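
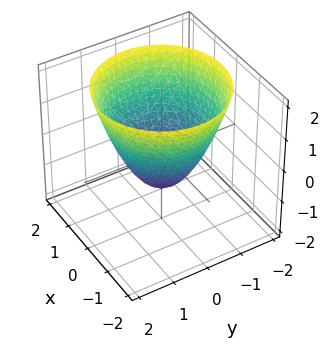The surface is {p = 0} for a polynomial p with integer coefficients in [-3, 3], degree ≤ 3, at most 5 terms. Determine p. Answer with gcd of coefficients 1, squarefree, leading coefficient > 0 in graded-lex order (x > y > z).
x^2 + y^2 - z - 1

First, the degree is 2 — no degree-1 surface has this shape.
Then, symmetries: the z-axis is an axis of rotation, so x and y enter only as x² + y².
Next, from the visible intercepts: among the integer gridlines, it crosses the x-axis at x ∈ {-1, 1}; it crosses the z-axis at the gridline z = -1.
Finally, the integer polynomial consistent with all of this is the stated p. Check: (0, 1, 0) on the y-axis lies on the surface, and p(0, 1, 0) = 0. ✓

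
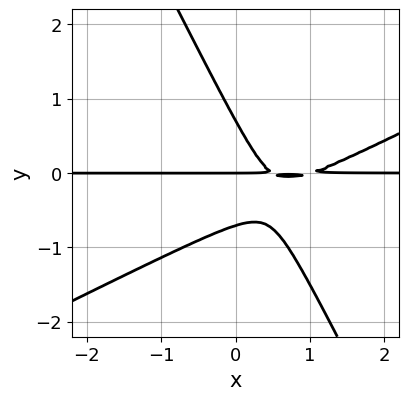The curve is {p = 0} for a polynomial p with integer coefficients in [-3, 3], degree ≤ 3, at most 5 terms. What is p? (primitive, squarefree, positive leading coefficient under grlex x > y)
2*x^2*y - 3*x*y^2 - 2*y^3 - 3*x*y + y

First, deg p = 3.
Then, checking where it meets the axes: it crosses the y-axis at the gridline y = 0; every point of the x-axis in the box is on the curve.
Finally, together with the visible shape, these determine p as stated.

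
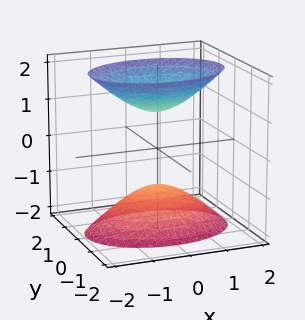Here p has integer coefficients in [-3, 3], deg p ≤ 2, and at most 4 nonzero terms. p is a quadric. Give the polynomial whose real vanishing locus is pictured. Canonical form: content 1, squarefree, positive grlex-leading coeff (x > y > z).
1. The picture has 2 separate pieces.
2. The degree is 2 — two sheets facing apart; a quadric.
3. Symmetries: mirror symmetry x ↦ −x ⇒ only even powers of x; mirror symmetry z ↦ −z ⇒ only even powers of z; the y ↦ −y reflection is a symmetry, so y appears only in even powers.
4. Reading off the gridlines: no y-intercept at any integer in the box; the surface avoids every integer x-axis point in the box.
5. Fitting integer coefficients to these (and the overall shape) gives p.

x^2 + 2*y^2 - z^2 + 1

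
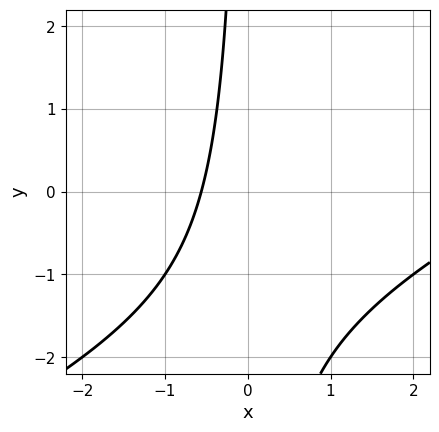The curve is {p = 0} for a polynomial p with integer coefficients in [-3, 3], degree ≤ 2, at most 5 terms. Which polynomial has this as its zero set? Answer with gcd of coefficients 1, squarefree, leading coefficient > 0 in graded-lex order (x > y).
First, deg p = 2. The shape is more complex than any degree-1 curve.
Then, from the visible intercepts: no y-intercept at any integer in the box.
Finally, solving for integer coefficients yields p as stated.

x^2 - 2*x*y - 3*x - 2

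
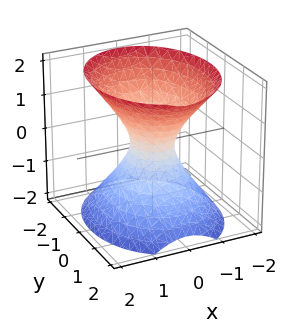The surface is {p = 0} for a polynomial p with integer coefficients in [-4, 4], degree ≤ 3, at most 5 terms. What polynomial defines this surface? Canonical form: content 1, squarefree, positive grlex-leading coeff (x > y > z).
3*x^2 + 2*y^2 - 2*z^2 - 1

1. The degree is 2 — an hourglass — one-sheet hyperboloid; a quadric.
2. Symmetries: it's symmetric under z → −z, forcing even powers of z; mirror symmetry x ↦ −x ⇒ only even powers of x; mirror symmetry y ↦ −y ⇒ only even powers of y.
3. Observable constraints: the surface avoids every integer z-axis point in the box.
4. The integer polynomial consistent with all of this is the stated p.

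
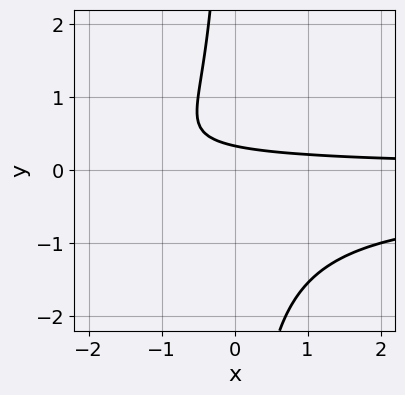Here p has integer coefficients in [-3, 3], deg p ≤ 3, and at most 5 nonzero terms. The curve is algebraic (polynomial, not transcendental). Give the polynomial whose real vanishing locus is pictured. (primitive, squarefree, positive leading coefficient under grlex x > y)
(a) Degree: no degree-2 curve has this shape, so deg p = 3.
(b) Reading off the gridlines: no x-intercept at any integer in the box.
(c) The integer polynomial consistent with all of this is the stated p.

3*x*y^2 + x*y + 3*y - 1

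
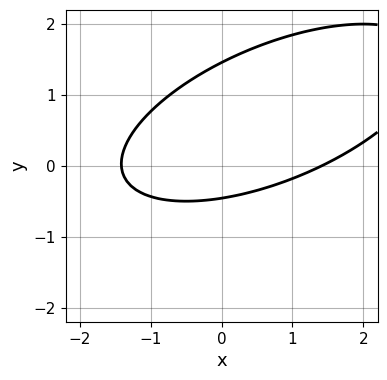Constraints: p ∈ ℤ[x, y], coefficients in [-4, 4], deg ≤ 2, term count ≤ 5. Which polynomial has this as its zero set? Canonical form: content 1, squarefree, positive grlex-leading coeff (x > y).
(a) Degree: the shape is more complex than any degree-1 curve, so deg p = 2.
(b) Putting this together gives p.

x^2 - 2*x*y + 3*y^2 - 3*y - 2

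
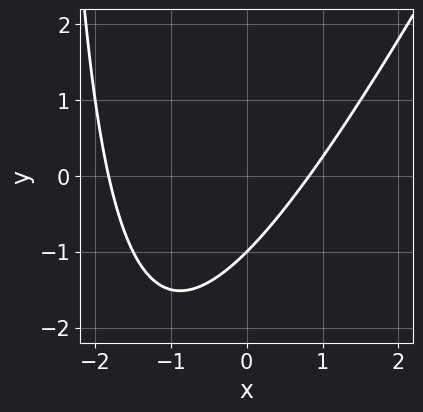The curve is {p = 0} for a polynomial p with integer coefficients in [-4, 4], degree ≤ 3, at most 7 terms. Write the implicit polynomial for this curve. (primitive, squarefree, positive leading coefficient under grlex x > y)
2*x^2 - x*y + 2*x - 3*y - 3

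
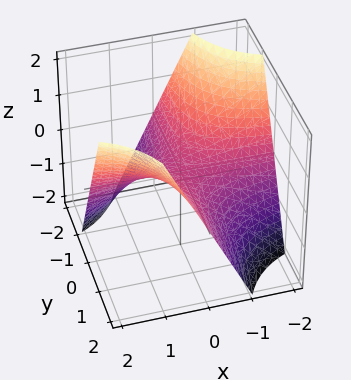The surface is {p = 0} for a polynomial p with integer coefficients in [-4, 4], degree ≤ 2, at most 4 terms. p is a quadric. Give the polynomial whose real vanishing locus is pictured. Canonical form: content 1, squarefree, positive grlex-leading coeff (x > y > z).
x*y - z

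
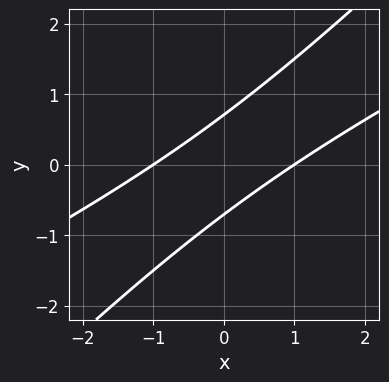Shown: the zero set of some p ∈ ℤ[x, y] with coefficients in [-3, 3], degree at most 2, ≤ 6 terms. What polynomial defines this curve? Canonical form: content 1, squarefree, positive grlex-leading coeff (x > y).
x^2 - 3*x*y + 2*y^2 - 1

(a) The degree is 2 — the shape is more complex than any degree-1 curve.
(b) Observable constraints: the x-axis gridline crossings are at x ∈ {-1, 1}.
(c) These observations pin down the coefficients.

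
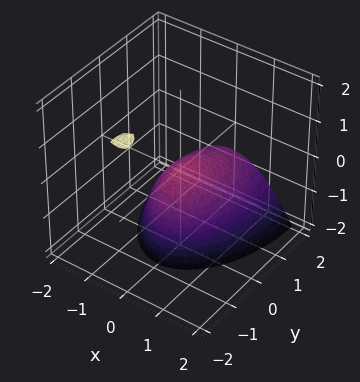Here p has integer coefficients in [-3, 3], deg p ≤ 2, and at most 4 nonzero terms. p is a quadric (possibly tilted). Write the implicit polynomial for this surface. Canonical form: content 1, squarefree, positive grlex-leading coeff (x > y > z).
3*x^2 + y^2 + 2*y*z + 2*z

Degree: no degree-1 surface has this shape, so deg p = 2.
From the visible intercepts: it meets the x-axis at x = 0 (among the integer gridlines); one z-axis crossing is at z = 0.
Assembling these constraints gives the stated polynomial.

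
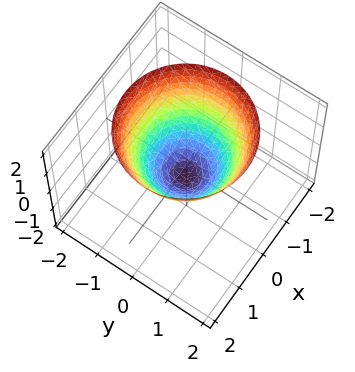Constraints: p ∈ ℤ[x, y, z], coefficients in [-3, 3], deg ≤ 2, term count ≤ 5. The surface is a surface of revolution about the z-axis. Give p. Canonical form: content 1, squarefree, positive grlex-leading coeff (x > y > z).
2*x^2 + 2*y^2 - 2*z - 1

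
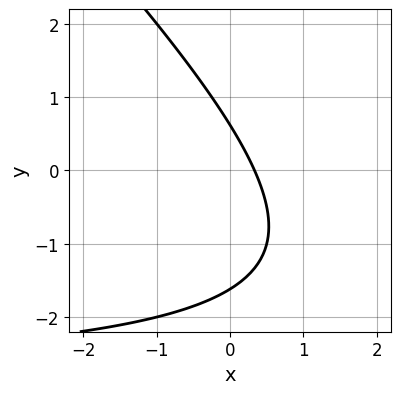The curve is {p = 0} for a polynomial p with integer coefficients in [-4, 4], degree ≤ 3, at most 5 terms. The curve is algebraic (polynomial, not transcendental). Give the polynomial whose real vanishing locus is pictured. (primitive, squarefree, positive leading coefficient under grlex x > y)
deg p = 2. The shape is more complex than any degree-1 curve.
Matching integer coefficients to the picture gives p.

x*y + y^2 + 3*x + y - 1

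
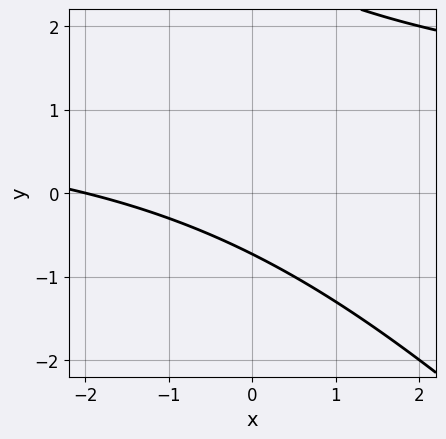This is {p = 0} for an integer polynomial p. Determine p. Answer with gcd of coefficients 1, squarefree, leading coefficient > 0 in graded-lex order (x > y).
x*y + y^2 - x - 2*y - 2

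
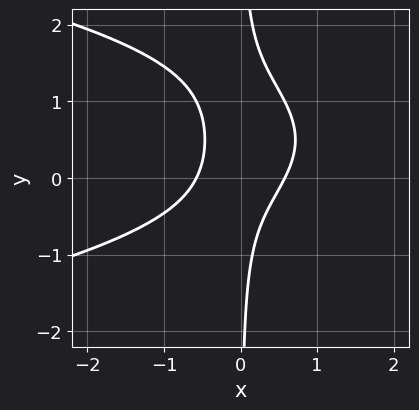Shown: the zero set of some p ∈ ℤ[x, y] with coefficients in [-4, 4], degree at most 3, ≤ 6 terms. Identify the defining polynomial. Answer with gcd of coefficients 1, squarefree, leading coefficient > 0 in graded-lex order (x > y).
deg p = 3.
From the visible intercepts: it misses every integer gridline on the y-axis.
Putting this together gives p.

3*x*y^2 + 3*x^2 - 3*x*y - 1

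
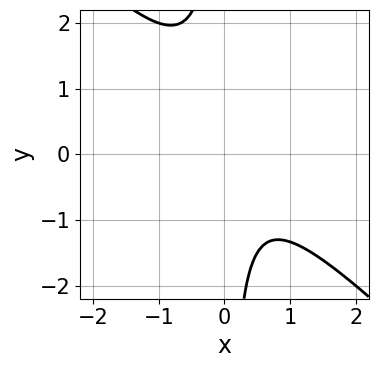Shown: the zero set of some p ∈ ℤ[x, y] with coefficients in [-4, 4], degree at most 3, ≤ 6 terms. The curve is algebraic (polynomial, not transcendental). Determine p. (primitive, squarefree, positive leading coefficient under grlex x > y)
First, deg p = 2.
Next, checking where it meets the axes: it misses every integer gridline on the y-axis; no x-intercept at any integer in the box.
Finally, the integer polynomial consistent with all of this is the stated p.

3*x^2 + 3*x*y - x + 2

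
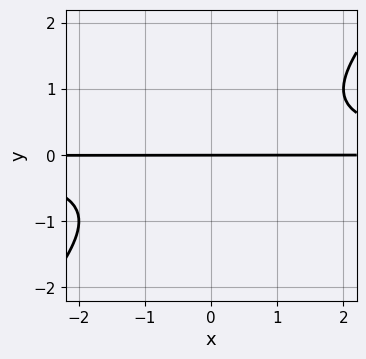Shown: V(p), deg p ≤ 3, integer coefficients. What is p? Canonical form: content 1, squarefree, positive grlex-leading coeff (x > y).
x*y^2 - y^3 - y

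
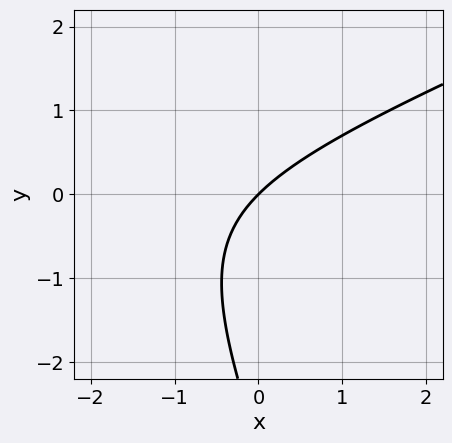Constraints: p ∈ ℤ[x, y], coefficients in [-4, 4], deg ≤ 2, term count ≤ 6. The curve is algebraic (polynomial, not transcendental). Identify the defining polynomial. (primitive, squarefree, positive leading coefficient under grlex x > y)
x^2 - 2*x*y - y^2 + 3*x - 3*y

First, deg p = 2. The shape is more complex than any degree-1 curve.
Next, from the visible intercepts: one x-axis crossing is at x = 0; it crosses the y-axis at the gridline y = 0.
Finally, together with the visible shape, these determine p as stated.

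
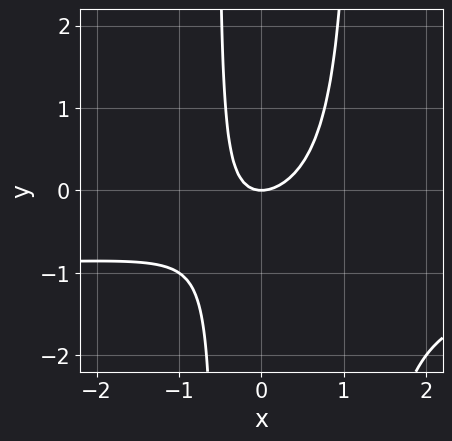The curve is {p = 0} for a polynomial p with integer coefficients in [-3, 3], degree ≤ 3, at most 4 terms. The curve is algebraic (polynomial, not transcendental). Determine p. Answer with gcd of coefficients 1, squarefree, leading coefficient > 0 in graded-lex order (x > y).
(a) Degree: no degree-2 curve has this shape, so deg p = 3.
(b) Checking where it meets the axes: one y-axis crossing is at y = 0; it meets the x-axis at x = 0 (among the integer gridlines).
(c) Solving for integer coefficients yields p as stated.

3*x^2*y + 3*x^2 - 2*x*y - 2*y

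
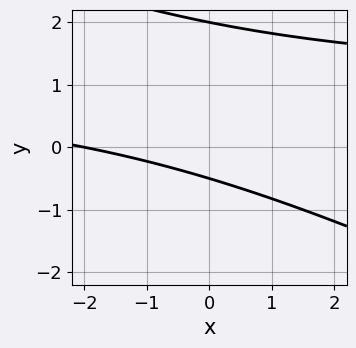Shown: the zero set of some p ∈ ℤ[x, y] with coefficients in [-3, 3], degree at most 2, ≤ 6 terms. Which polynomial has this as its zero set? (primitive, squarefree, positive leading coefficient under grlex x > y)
1. Degree: no degree-1 curve has this shape, so deg p = 2.
2. Reading off the gridlines: it meets the y-axis at y = 2 (among the integer gridlines); one x-axis crossing is at x = -2.
3. Solving for integer coefficients yields p as stated.

x*y + 2*y^2 - x - 3*y - 2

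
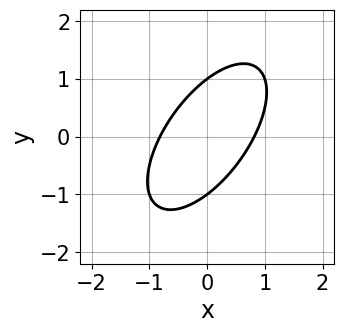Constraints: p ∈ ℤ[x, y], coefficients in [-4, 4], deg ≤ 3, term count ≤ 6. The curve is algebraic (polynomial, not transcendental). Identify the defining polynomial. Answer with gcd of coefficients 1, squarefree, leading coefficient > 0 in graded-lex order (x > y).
3*x^2 - 3*x*y + 2*y^2 - 2

1. The degree is 2 — a generic line meets the curve in up to 2 points.
2. From the axis intercepts and sections: the y-axis gridline crossings are at y ∈ {-1, 1}.
3. Matching integer coefficients to the picture gives p.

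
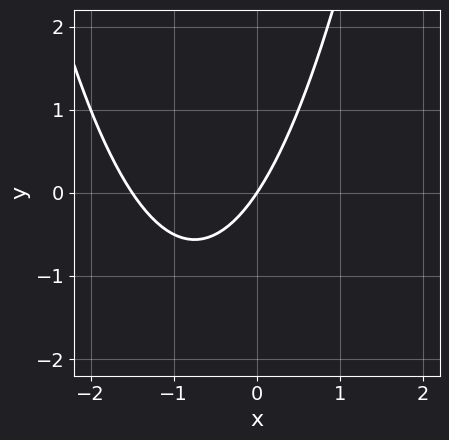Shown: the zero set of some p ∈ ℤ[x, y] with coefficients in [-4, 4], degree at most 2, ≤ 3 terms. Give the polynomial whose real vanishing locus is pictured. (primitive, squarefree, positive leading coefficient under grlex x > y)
2*x^2 + 3*x - 2*y

1. deg p = 2. No degree-1 curve has this shape.
2. From the axis intercepts and sections: it crosses the y-axis at the gridline y = 0; one x-axis crossing is at x = 0.
3. Matching integer coefficients to the picture gives p.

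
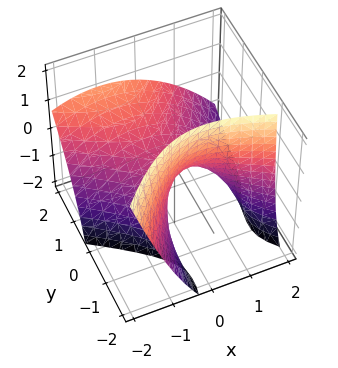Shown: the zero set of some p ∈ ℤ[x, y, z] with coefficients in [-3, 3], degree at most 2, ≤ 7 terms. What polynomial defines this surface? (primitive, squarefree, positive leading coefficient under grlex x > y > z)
1. The degree is 2 — a generic line meets the surface in up to 2 points.
2. Observable constraints: one y-axis crossing is at y = 0; it crosses the x-axis at the gridline x = 0; it meets the z-axis at z = 0 (among the integer gridlines).
3. Fitting integer coefficients to these (and the overall shape) gives p.

2*x^2 + 2*x*y - 2*y^2 + 3*y*z + 3*z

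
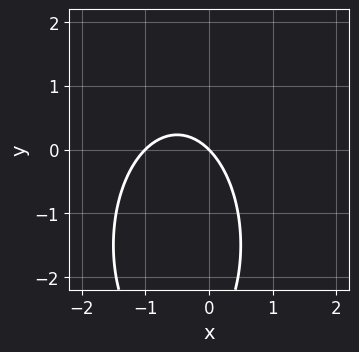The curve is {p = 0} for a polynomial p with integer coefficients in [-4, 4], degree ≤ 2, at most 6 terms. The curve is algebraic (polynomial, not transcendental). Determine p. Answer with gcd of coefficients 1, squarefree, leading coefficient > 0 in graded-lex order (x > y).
3*x^2 + y^2 + 3*x + 3*y

1. The degree is 2 — no degree-1 curve has this shape.
2. Checking where it meets the axes: the x-axis gridline crossings are at x ∈ {-1, 0}; it crosses the y-axis at the gridline y = 0.
3. Solving for integer coefficients yields p as stated.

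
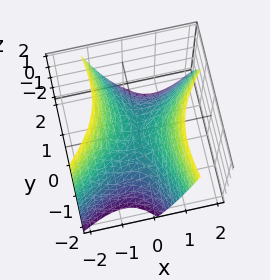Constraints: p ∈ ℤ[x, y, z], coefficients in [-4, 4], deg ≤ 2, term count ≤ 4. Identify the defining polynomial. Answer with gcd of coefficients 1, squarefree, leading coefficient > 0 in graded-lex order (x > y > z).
First, the degree is 2 — a generic line meets the surface in up to 2 points.
Then, from the axis intercepts and sections: it meets the x-axis at x = 0 (among the integer gridlines); it meets the z-axis at z = 0 (among the integer gridlines); it crosses the y-axis at the gridline y = 0.
Finally, the integer polynomial consistent with all of this is the stated p.

2*x^2 - 2*x*y - y^2 - 2*z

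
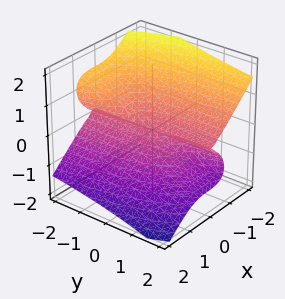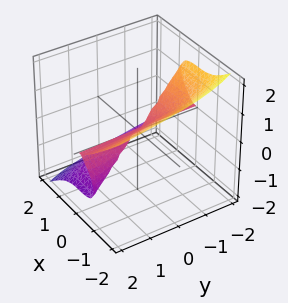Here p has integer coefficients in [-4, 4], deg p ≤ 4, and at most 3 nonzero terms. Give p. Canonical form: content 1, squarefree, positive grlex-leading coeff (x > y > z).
deg p = 3. A generic line meets the surface in up to 3 points.
From the visible intercepts: every point of the y-axis in the box is on the surface; it crosses the z-axis at the gridline z = 0; it meets the x-axis at x = 0 (among the integer gridlines).
Together with the visible shape, these determine p as stated.

2*x^3 + 2*y*z^2 + 3*z^3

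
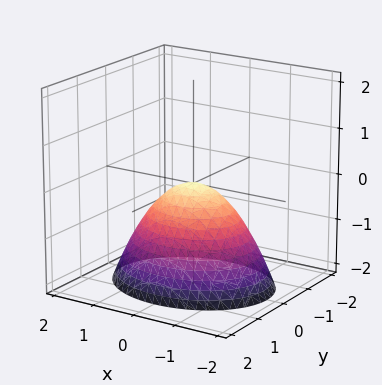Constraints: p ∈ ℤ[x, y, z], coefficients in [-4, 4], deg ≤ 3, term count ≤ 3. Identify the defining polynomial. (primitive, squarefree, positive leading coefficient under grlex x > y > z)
2*x^2 + 3*y^2 + 3*z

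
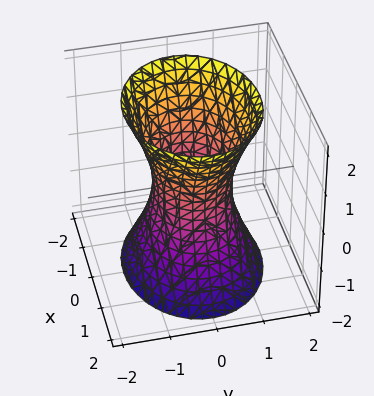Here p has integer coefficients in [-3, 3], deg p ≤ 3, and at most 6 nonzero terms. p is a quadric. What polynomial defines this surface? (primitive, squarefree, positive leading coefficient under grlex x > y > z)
2*x^2 + 3*y^2 - z^2 - 2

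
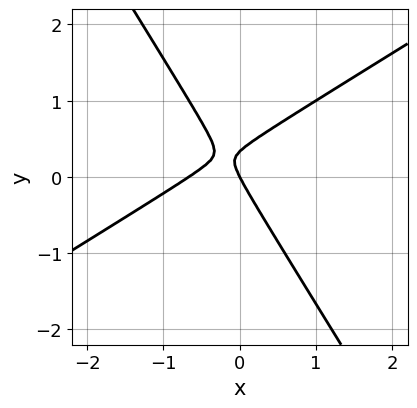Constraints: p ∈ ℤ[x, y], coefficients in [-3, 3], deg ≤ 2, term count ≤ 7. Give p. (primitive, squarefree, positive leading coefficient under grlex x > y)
3*x^2 - 3*x*y - 3*y^2 + 2*x + y

(a) Degree: no degree-1 curve has this shape, so deg p = 2.
(b) From the visible intercepts: it crosses the x-axis at the gridline x = 0; it meets the y-axis at y = 0 (among the integer gridlines).
(c) Putting this together gives p.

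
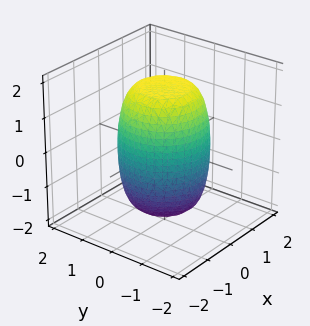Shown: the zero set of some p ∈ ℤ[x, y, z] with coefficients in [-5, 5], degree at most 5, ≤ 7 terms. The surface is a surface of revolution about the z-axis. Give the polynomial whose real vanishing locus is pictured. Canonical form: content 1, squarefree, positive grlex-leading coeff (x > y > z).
(a) Degree: the shape is more complex than any degree-3 surface, so deg p = 4.
(b) Symmetry: the surface is invariant under rotation about z: p = q(x² + y², z).
(c) Reading off the gridlines: a circular section at z = 0 has radius between 1 and 2.
(d) Matching integer coefficients to the picture gives p.

2*x^4 + 4*x^2*y^2 + 2*y^4 - x^2 - y^2 + z^2 - 3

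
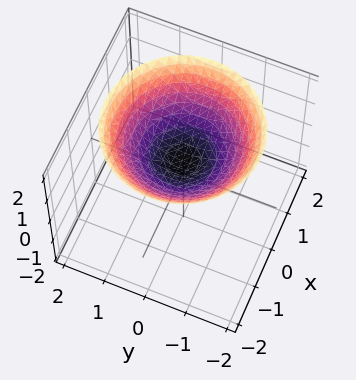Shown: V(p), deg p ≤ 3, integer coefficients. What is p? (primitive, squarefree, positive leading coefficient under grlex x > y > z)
(a) The degree is 2 — no degree-1 surface has this shape.
(b) Symmetry: the z-axis is an axis of rotation, so x and y enter only as x² + y².
(c) Against the integer gridlines: a circular section at z = 1 has radius exactly 1; it misses every integer gridline on the x-axis; no y-intercept at any integer in the box.
(d) Solving for integer coefficients yields p as stated.

x^2 + y^2 - 2*z + 1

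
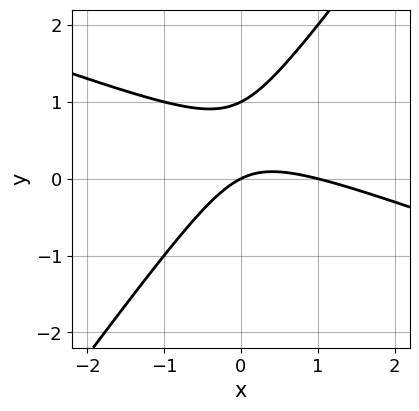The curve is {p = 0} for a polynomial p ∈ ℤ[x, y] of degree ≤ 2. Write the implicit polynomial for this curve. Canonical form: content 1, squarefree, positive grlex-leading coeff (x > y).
x^2 + 2*x*y - 2*y^2 - x + 2*y

deg p = 2. A generic line meets the curve in up to 2 points.
Reading off the gridlines: the y-axis gridline crossings are at y ∈ {0, 1}; among the integer gridlines, it crosses the x-axis at x ∈ {0, 1}.
Solving for integer coefficients yields p as stated.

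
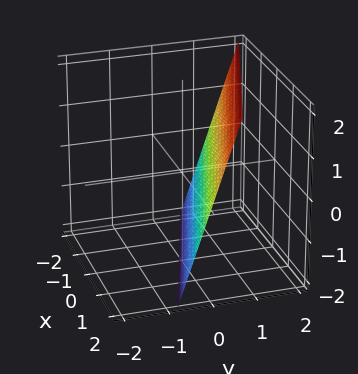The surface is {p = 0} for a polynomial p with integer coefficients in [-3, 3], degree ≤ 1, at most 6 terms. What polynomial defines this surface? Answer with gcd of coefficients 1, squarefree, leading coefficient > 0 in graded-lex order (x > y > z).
x + 3*y - z - 2

deg p = 1.
Checking where it meets the axes: it meets the z-axis at z = -2 (among the integer gridlines); one x-axis crossing is at x = 2.
Together with the visible shape, these determine p as stated.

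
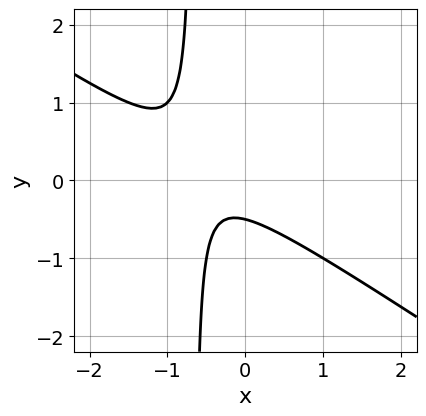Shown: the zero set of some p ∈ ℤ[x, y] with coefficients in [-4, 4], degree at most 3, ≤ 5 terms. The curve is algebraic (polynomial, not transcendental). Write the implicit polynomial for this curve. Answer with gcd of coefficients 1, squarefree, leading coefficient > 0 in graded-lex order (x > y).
deg p = 2.
Checking where it meets the axes: no x-intercept at any integer in the box.
Together with the visible shape, these determine p as stated.

2*x^2 + 3*x*y + 2*x + 2*y + 1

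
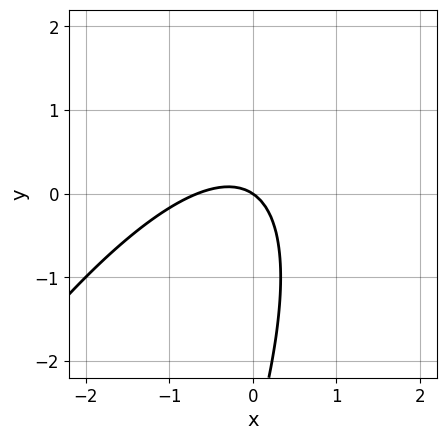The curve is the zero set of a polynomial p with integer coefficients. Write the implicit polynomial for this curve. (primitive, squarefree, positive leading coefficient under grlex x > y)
3*x^2 - 3*x*y + y^2 + 2*x + 3*y

First, degree: a generic line meets the curve in up to 2 points, so deg p = 2.
Next, against the integer gridlines: it crosses the x-axis at the gridline x = 0; it meets the y-axis at y = 0 (among the integer gridlines).
Finally, fitting integer coefficients to these (and the overall shape) gives p.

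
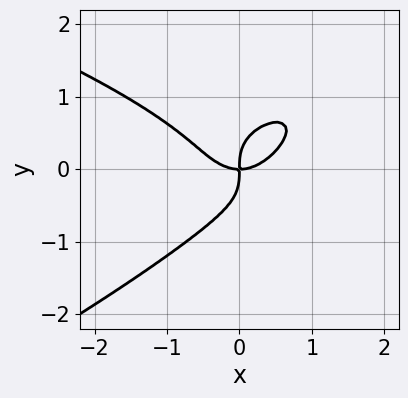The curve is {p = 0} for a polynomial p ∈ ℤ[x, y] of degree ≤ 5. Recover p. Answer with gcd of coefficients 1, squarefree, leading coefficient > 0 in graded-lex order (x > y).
x*y^3 - 3*y^4 - 2*x^3 + 2*x*y

deg p = 4. The shape is more complex than any degree-3 curve.
Against the integer gridlines: it meets the y-axis at y = 0 (among the integer gridlines); it meets the x-axis at x = 0 (among the integer gridlines).
Solving for integer coefficients yields p as stated.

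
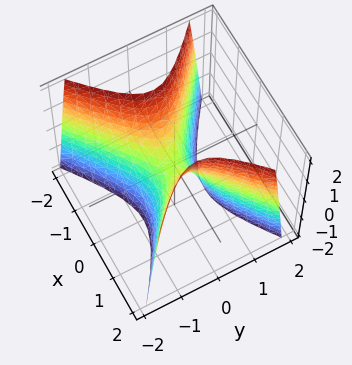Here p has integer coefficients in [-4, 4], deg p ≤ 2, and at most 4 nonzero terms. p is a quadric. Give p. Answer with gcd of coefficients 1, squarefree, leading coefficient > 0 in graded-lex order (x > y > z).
1. Degree: a saddle surface; a quadric, so deg p = 2.
2. Symmetries: it's symmetric under y → −y, forcing even powers of y; mirror symmetry x ↦ −x ⇒ only even powers of x.
3. From the visible intercepts: one x-axis crossing is at x = 0; one z-axis crossing is at z = 0.
4. Together with the visible shape, these determine p as stated.

2*x^2 - 3*y^2 - z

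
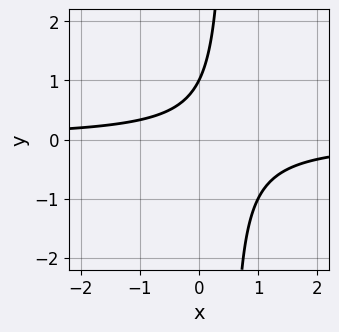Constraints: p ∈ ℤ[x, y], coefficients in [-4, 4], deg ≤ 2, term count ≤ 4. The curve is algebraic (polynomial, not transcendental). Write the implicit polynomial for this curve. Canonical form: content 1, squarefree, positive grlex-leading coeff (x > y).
(a) deg p = 2.
(b) Checking where it meets the axes: it crosses the y-axis at the gridline y = 1; the curve avoids every integer x-axis point in the box.
(c) Solving for integer coefficients yields p as stated.

2*x*y - y + 1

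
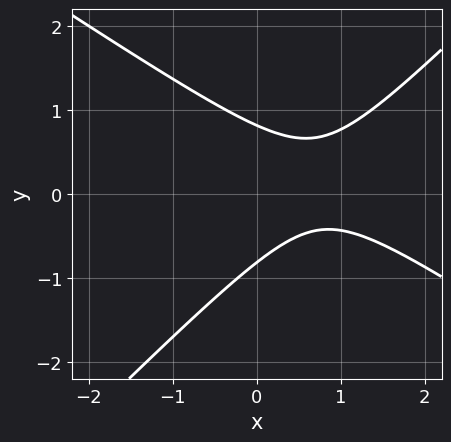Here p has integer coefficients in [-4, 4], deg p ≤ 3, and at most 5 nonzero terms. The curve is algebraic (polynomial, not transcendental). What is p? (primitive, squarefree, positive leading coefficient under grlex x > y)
First, the degree is 2 — a generic line meets the curve in up to 2 points.
Next, from the axis intercepts and sections: no x-intercept at any integer in the box.
Finally, putting this together gives p.

2*x^2 + x*y - 3*y^2 - 3*x + 2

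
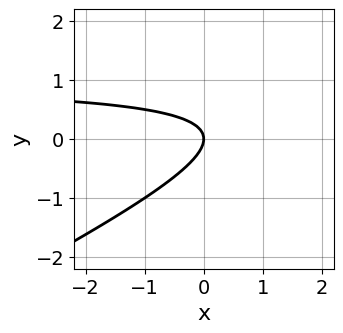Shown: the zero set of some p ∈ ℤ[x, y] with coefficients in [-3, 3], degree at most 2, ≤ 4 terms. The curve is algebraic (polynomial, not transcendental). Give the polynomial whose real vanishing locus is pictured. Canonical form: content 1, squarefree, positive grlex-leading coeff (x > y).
(a) Degree: a generic line meets the curve in up to 2 points, so deg p = 2.
(b) Observable constraints: it crosses the y-axis at the gridline y = 0; it crosses the x-axis at the gridline x = 0.
(c) Fitting integer coefficients to these (and the overall shape) gives p.

x*y - 2*y^2 - x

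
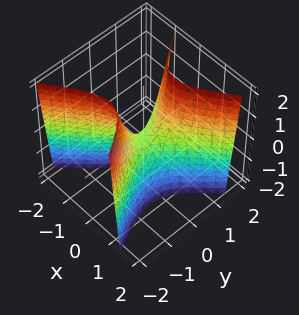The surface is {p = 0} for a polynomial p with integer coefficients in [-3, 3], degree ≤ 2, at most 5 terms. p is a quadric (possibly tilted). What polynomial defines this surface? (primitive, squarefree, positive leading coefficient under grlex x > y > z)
deg p = 2. No degree-1 surface has this shape.
Checking where it meets the axes: it crosses the y-axis at the gridline y = 0; one x-axis crossing is at x = 0; it crosses the z-axis at the gridline z = 0.
Fitting integer coefficients to these (and the overall shape) gives p.

3*x^2 - 2*x*y - 2*y^2 + z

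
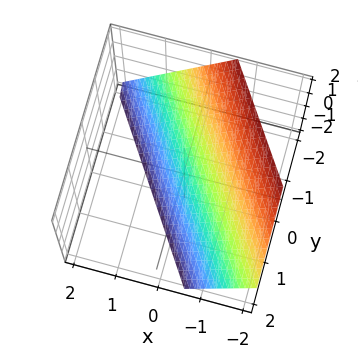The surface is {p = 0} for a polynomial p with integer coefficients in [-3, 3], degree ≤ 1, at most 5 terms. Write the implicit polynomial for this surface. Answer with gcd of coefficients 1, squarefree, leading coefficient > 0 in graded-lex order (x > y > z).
3*x + 2*y + 2*z + 2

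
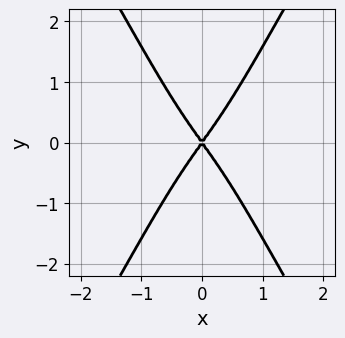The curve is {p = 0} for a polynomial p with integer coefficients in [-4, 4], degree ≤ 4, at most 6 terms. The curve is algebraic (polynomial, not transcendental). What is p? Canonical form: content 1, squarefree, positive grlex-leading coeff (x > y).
3*x^4 - x^2*y^2 + 2*x^2 - y^2

(a) deg p = 4.
(b) Symmetries: it's symmetric under x → −x, forcing even powers of x; mirror symmetry y ↦ −y ⇒ only even powers of y.
(c) From the visible intercepts: one x-axis crossing is at x = 0; it meets the y-axis at y = 0 (among the integer gridlines).
(d) Putting this together gives p.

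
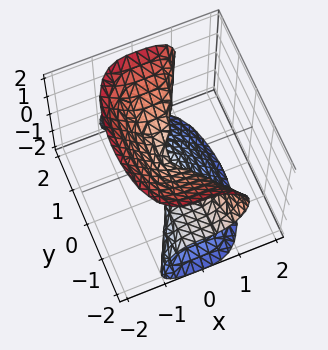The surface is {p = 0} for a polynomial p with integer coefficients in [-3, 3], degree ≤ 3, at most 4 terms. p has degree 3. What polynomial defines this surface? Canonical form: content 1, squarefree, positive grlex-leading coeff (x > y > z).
(a) Degree: a generic line meets the surface in up to 3 points, so deg p = 3.
(b) Against the integer gridlines: it meets the x-axis at x = 0 (among the integer gridlines); one z-axis crossing is at z = 0; the visible y-axis segment lies entirely on the surface.
(c) Together with the visible shape, these determine p as stated.

3*x^3 - y^2*z + z^3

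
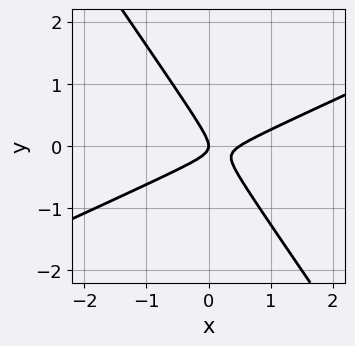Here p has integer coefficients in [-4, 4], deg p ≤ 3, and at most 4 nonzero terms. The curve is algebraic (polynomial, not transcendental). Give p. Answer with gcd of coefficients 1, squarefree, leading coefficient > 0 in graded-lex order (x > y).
2*x^2 - 3*x*y - 3*y^2 - x

The degree is 2 — a generic line meets the curve in up to 2 points.
Checking where it meets the axes: it crosses the y-axis at the gridline y = 0; it crosses the x-axis at the gridline x = 0.
Assembling these constraints gives the stated polynomial.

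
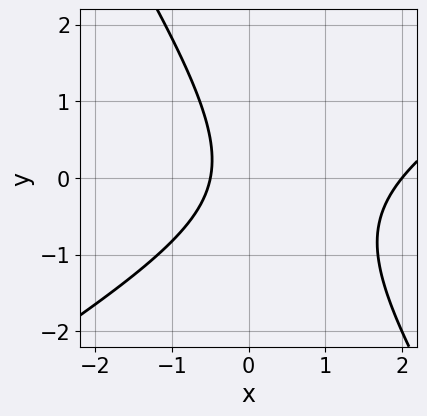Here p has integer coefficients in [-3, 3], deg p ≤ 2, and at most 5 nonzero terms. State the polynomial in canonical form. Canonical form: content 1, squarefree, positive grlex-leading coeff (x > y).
2*x^2 - 2*x*y - 2*y^2 - 3*x - 2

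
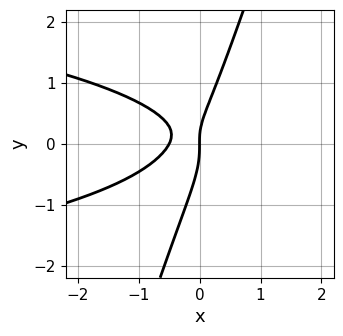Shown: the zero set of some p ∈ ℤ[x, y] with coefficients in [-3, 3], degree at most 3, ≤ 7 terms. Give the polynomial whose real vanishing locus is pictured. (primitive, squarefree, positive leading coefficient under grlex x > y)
3*x*y^2 - y^3 + 2*x^2 - x*y + x

1. deg p = 3.
2. Against the integer gridlines: it meets the y-axis at y = 0 (among the integer gridlines); it crosses the x-axis at the gridline x = 0.
3. Matching integer coefficients to the picture gives p.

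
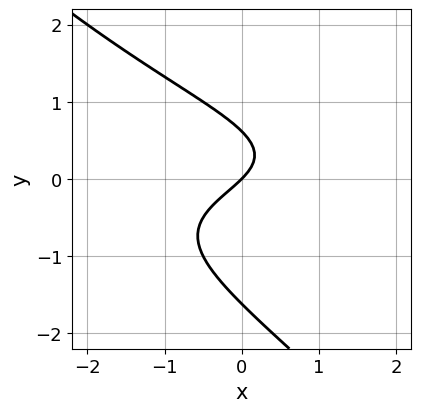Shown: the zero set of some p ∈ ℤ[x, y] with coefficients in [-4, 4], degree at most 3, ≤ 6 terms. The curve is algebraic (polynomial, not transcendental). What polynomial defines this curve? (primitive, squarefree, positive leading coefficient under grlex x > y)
x*y^2 + y^3 + y^2 + x - y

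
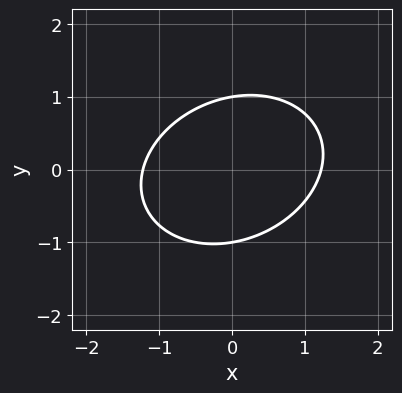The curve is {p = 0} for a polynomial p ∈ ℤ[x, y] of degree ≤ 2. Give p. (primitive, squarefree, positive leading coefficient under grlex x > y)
The degree is 2 — a generic line meets the curve in up to 2 points.
From the visible intercepts: the y-axis gridline crossings are at y ∈ {-1, 1}.
Putting this together gives p.

2*x^2 - x*y + 3*y^2 - 3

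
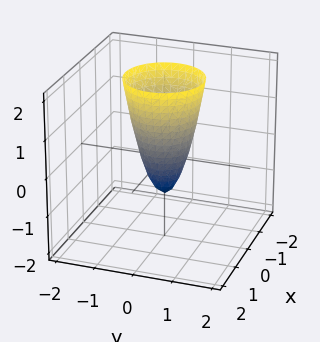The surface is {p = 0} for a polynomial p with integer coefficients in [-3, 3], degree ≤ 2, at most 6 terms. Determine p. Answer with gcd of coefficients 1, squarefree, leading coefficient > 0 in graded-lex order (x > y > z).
3*x^2 + 3*y^2 - z - 1

(a) The degree is 2 — a generic line meets the surface in up to 2 points.
(b) Symmetries: rotational symmetry about the z-axis ⇒ p depends on x, y only through x² + y².
(c) From the visible intercepts: it crosses the z-axis at the gridline z = -1; a circular section at z = 2 has radius exactly 1.
(d) Fitting integer coefficients to these (and the overall shape) gives p.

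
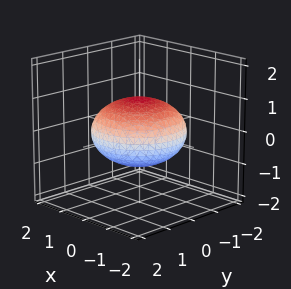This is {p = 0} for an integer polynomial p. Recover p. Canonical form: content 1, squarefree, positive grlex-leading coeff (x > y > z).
x^2 + y^2 + 2*z^2 - 2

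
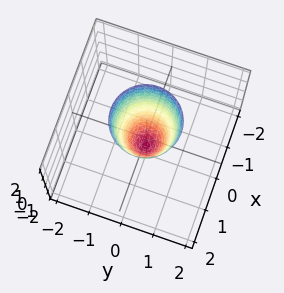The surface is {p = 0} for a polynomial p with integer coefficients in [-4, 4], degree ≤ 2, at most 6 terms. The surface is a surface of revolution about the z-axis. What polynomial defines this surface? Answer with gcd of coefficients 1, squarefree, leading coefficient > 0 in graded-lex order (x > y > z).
Degree: the shape is more complex than any degree-1 surface, so deg p = 2.
By symmetry, the z-axis is an axis of rotation, so x and y enter only as x² + y².
From the axis intercepts and sections: it crosses the z-axis at the gridline z = -1; a circular section at z = 0 has radius between 0 and 1.
The integer polynomial consistent with all of this is the stated p.

3*x^2 + 3*y^2 - z - 1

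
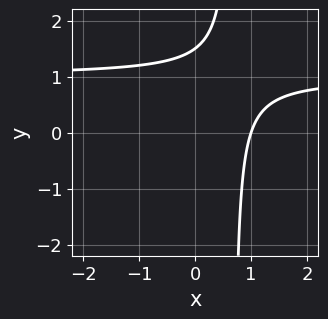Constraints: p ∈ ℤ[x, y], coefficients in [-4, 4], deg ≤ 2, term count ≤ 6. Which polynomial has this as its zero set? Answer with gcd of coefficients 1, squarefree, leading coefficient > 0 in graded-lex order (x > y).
3*x*y - 3*x - 2*y + 3

First, degree: a generic line meets the curve in up to 2 points, so deg p = 2.
Then, reading off the gridlines: it meets the x-axis at x = 1 (among the integer gridlines).
Finally, assembling these constraints gives the stated polynomial.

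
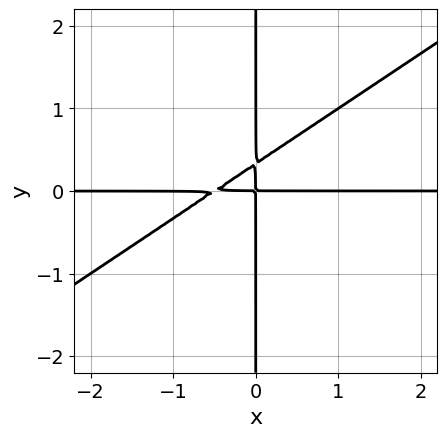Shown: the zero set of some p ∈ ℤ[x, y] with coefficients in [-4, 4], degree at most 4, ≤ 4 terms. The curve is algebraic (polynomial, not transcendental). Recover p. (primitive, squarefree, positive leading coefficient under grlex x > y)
2*x^2*y - 3*x*y^2 + x*y

The degree is 3 — no degree-2 curve has this shape.
Observable constraints: the visible y-axis segment lies entirely on the curve; every point of the x-axis in the box is on the curve.
Solving for integer coefficients yields p as stated.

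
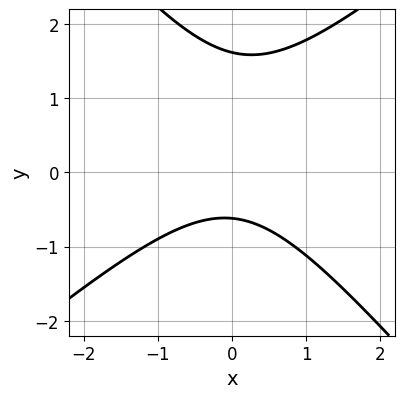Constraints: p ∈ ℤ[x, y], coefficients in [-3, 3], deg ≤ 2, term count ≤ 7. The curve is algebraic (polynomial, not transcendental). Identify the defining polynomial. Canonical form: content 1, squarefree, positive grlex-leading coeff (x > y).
3*x^2 - x*y - 3*y^2 + 3*y + 3

(a) The degree is 2 — no degree-1 curve has this shape.
(b) From the axis intercepts and sections: the curve avoids every integer x-axis point in the box.
(c) These observations pin down the coefficients.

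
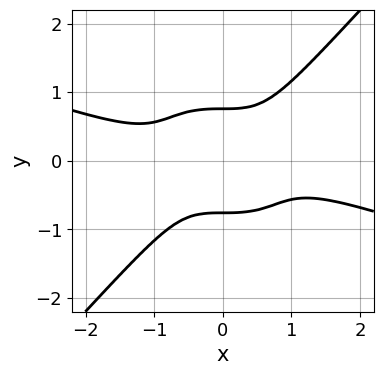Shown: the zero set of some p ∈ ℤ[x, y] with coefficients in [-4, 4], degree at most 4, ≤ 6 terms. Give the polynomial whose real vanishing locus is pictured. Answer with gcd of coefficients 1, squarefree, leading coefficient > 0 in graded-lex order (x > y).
(a) Degree: no degree-3 curve has this shape, so deg p = 4.
(b) From the axis intercepts and sections: it misses every integer gridline on the x-axis.
(c) Matching integer coefficients to the picture gives p.

x^4 + 3*x^3*y - 3*y^4 + 1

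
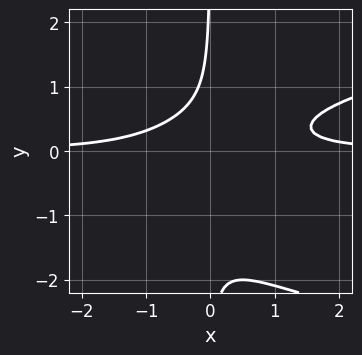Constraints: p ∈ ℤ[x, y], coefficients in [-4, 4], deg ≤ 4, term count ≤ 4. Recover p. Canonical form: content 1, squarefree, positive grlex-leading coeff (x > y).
2*x*y^3 - 2*x^2*y + 3*x*y^2 + 1

The degree is 4 — the shape is more complex than any degree-3 curve.
Checking where it meets the axes: no y-intercept at any integer in the box; it misses every integer gridline on the x-axis.
The integer polynomial consistent with all of this is the stated p.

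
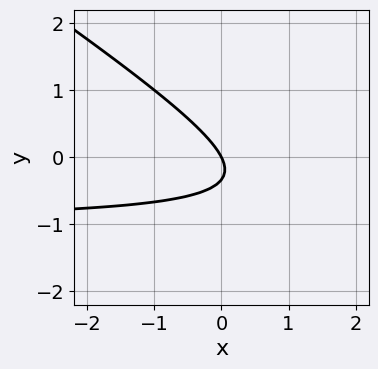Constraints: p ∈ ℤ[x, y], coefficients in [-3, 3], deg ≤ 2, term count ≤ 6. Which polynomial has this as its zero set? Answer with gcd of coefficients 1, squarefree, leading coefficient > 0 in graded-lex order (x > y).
2*x*y + 3*y^2 + 2*x + y

Degree: a generic line meets the curve in up to 2 points, so deg p = 2.
From the visible intercepts: one y-axis crossing is at y = 0; it meets the x-axis at x = 0 (among the integer gridlines).
These observations pin down the coefficients.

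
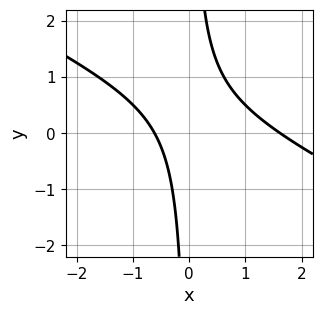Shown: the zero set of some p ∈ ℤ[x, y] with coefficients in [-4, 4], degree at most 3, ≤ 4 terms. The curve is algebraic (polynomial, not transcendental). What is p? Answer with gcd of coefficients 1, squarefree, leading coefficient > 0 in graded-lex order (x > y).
x^2 + 2*x*y - x - 1

The degree is 2 — a generic line meets the curve in up to 2 points.
Checking where it meets the axes: no y-intercept at any integer in the box.
Putting this together gives p.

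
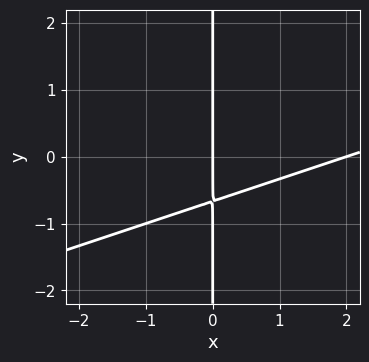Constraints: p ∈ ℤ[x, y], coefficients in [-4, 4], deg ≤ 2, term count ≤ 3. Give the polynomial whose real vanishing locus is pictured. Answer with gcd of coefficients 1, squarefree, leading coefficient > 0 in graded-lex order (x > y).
deg p = 2.
Checking where it meets the axes: the visible y-axis segment lies entirely on the curve; among the integer gridlines, it crosses the x-axis at x ∈ {0, 2}.
These observations pin down the coefficients.

x^2 - 3*x*y - 2*x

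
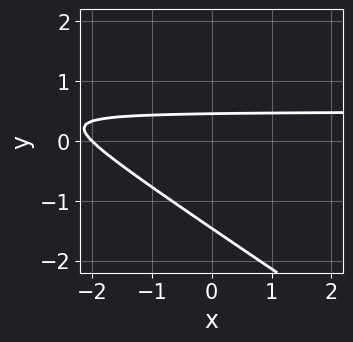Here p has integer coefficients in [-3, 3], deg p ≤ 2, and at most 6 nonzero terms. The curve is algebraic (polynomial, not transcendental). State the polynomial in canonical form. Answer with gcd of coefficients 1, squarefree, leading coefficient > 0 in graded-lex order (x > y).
2*x*y + 3*y^2 - x + 3*y - 2

1. deg p = 2.
2. Reading off the gridlines: it meets the x-axis at x = -2 (among the integer gridlines).
3. Solving for integer coefficients yields p as stated.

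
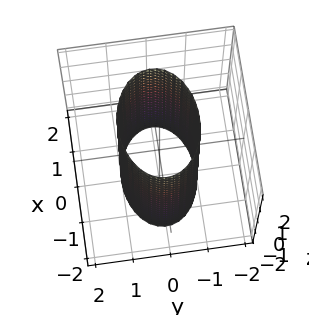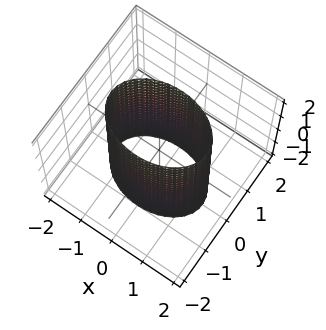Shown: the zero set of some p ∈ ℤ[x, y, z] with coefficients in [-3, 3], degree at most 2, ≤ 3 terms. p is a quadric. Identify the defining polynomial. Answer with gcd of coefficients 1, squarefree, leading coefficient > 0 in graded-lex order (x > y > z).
x^2 + 2*y^2 - 2

deg p = 2. Constant cross-section along one axis; a quadric.
Symmetries: mirror symmetry z ↦ −z ⇒ only even powers of z; it's symmetric under x → −x, forcing even powers of x; the y ↦ −y reflection is a symmetry, so y appears only in even powers.
Observable constraints: the surface avoids every integer z-axis point in the box; among the integer gridlines, it crosses the y-axis at y ∈ {-1, 1}.
Matching integer coefficients to the picture gives p.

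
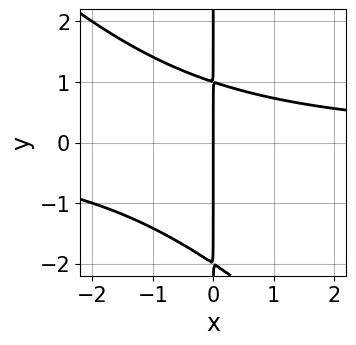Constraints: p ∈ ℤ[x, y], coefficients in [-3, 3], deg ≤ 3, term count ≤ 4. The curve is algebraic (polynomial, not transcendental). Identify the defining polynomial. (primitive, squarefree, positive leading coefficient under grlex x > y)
x^2*y + x*y^2 + x*y - 2*x

(a) The degree is 3 — a generic line meets the curve in up to 3 points.
(b) Observable constraints: it meets the x-axis at x = 0 (among the integer gridlines); the visible y-axis segment lies entirely on the curve.
(c) Solving for integer coefficients yields p as stated.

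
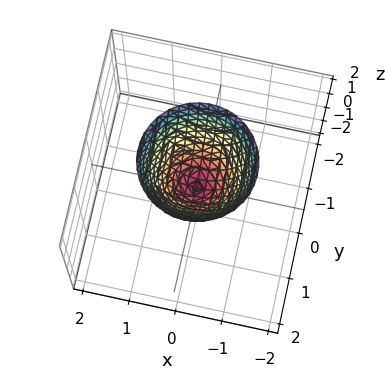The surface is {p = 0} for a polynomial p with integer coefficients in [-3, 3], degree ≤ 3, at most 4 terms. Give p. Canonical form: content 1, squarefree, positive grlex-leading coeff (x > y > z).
1. The degree is 2 — a single bowl opening along one axis; a quadric.
2. By symmetry, the surface is invariant under rotation about z: p = q(x² + y², z).
3. From the axis intercepts and sections: one y-axis crossing is at y = 0; it crosses the z-axis at the gridline z = 0.
4. These observations pin down the coefficients.

3*x^2 + 3*y^2 - 2*z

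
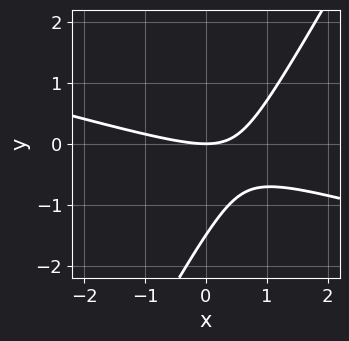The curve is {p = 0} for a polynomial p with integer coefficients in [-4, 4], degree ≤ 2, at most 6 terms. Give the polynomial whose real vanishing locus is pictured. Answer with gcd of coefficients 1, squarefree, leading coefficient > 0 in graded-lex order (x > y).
(a) The degree is 2 — a generic line meets the curve in up to 2 points.
(b) From the axis intercepts and sections: it meets the y-axis at y = 0 (among the integer gridlines); it meets the x-axis at x = 0 (among the integer gridlines).
(c) Solving for integer coefficients yields p as stated.

x^2 + 3*x*y - 2*y^2 - 3*y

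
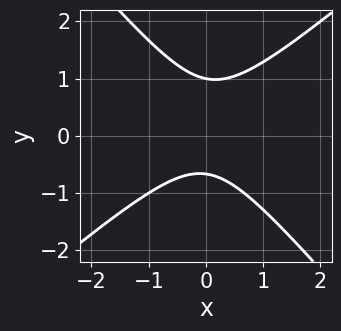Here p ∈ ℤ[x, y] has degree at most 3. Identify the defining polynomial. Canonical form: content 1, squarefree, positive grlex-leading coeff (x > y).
First, degree: no degree-1 curve has this shape, so deg p = 2.
Then, from the axis intercepts and sections: one y-axis crossing is at y = 1; the curve avoids every integer x-axis point in the box.
Finally, putting this together gives p.

3*x^2 - x*y - 3*y^2 + y + 2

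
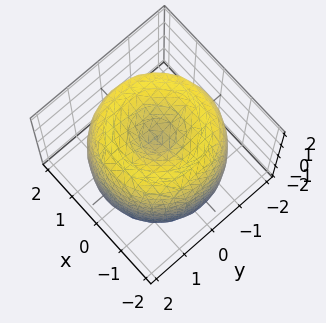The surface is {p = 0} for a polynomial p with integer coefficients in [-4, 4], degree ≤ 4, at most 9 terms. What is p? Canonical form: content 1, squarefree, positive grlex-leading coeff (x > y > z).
(a) deg p = 4.
(b) Symmetries: rotational symmetry about the z-axis ⇒ p depends on x, y only through x² + y².
(c) From the axis intercepts and sections: a circular section at z = 1 has radius between 1 and 2; among the integer gridlines, it crosses the z-axis at z ∈ {-1, 1}.
(d) These observations pin down the coefficients.

x^4 + 2*x^2*y^2 + y^4 - 3*x^2 - 3*y^2 + z^2 - 1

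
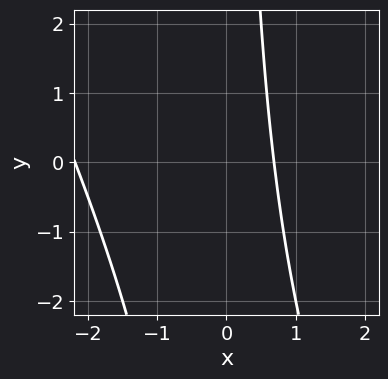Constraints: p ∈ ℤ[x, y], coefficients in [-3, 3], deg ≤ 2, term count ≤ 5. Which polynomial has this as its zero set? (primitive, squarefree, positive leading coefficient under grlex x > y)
2*x^2 + x*y + 3*x - 3

1. deg p = 2.
2. Observable constraints: it misses every integer gridline on the y-axis.
3. These observations pin down the coefficients.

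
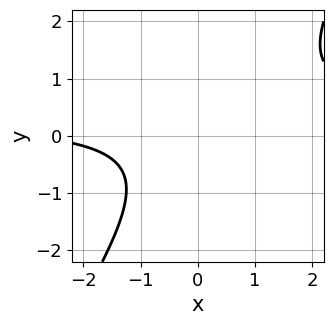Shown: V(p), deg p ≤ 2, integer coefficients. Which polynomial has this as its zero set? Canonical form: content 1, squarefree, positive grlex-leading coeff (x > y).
First, deg p = 2. The shape is more complex than any degree-1 curve.
Next, observable constraints: no x-intercept at any integer in the box; no y-intercept at any integer in the box.
Finally, these observations pin down the coefficients.

3*x*y - 2*y^2 - x - 3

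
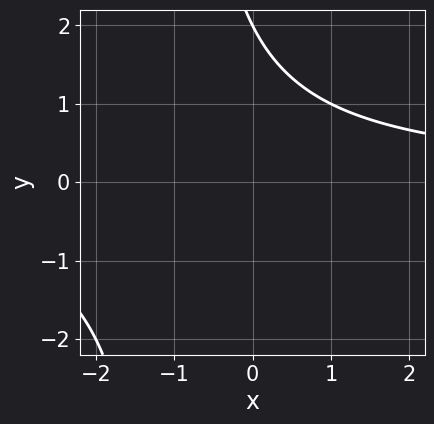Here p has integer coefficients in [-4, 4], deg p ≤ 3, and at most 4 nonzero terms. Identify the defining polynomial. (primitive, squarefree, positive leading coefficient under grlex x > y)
First, the degree is 2 — the shape is more complex than any degree-1 curve.
Next, reading off the gridlines: no x-intercept at any integer in the box; it crosses the y-axis at the gridline y = 2.
Finally, matching integer coefficients to the picture gives p.

x*y + y - 2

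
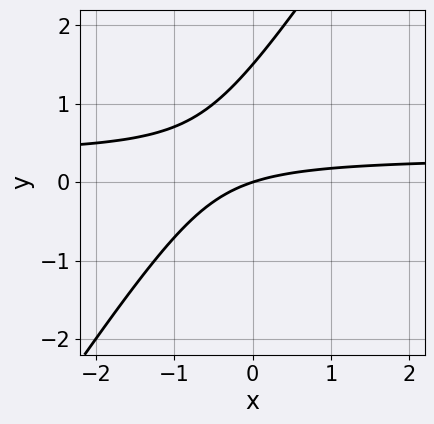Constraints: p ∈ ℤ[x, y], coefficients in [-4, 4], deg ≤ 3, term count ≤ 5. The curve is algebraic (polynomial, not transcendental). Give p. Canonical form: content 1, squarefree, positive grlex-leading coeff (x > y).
3*x*y - 2*y^2 - x + 3*y

1. The degree is 2 — the shape is more complex than any degree-1 curve.
2. From the visible intercepts: one x-axis crossing is at x = 0; one y-axis crossing is at y = 0.
3. Fitting integer coefficients to these (and the overall shape) gives p.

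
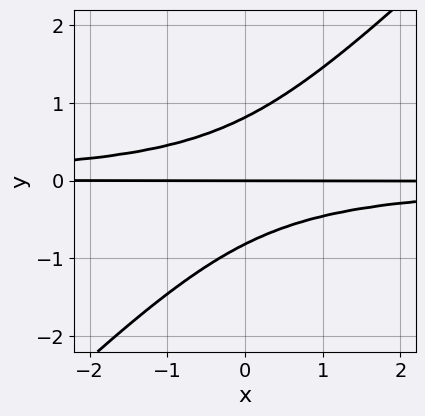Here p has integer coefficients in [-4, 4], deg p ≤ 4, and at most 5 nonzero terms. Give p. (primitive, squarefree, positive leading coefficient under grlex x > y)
Degree: no degree-2 curve has this shape, so deg p = 3.
Observable constraints: one y-axis crossing is at y = 0; every point of the x-axis in the box is on the curve.
The integer polynomial consistent with all of this is the stated p.

3*x*y^2 - 3*y^3 + 2*y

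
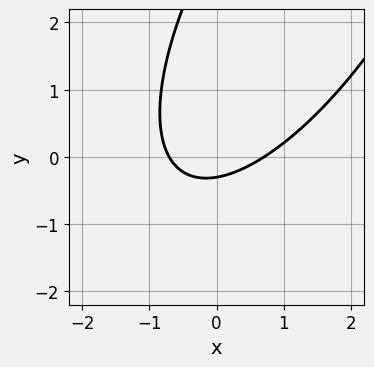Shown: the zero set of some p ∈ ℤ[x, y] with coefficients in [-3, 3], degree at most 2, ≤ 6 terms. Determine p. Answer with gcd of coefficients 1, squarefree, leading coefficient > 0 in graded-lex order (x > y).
2*x^2 - 2*x*y + y^2 - 3*y - 1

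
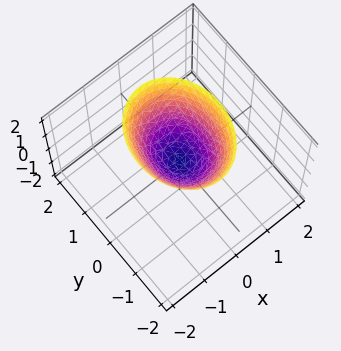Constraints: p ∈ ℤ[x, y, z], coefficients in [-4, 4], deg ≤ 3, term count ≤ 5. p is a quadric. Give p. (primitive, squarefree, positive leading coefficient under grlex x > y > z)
The degree is 2 — a single bowl opening along one axis; a quadric.
Symmetries: it's symmetric under x → −x, forcing even powers of x; the y ↦ −y reflection is a symmetry, so y appears only in even powers.
Reading off the gridlines: it crosses the y-axis at the gridline y = 0; it meets the x-axis at x = 0 (among the integer gridlines).
Fitting integer coefficients to these (and the overall shape) gives p.

3*x^2 + 2*y^2 - 2*z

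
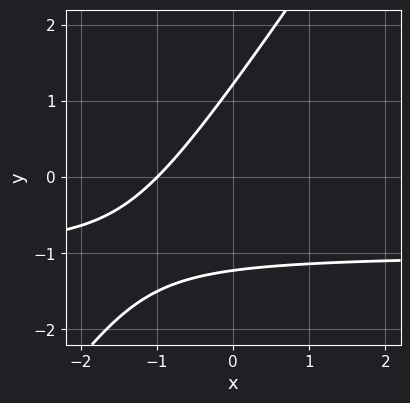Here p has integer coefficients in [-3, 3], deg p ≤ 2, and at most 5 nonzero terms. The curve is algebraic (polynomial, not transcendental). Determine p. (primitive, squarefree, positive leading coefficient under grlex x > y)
3*x*y - 2*y^2 + 3*x + 3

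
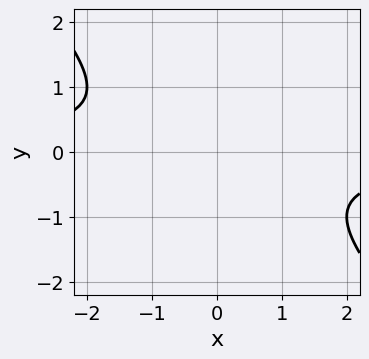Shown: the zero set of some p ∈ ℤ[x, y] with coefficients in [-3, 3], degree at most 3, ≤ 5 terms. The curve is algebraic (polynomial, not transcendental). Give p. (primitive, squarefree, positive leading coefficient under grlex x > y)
x*y + y^2 + 1

1. Degree: the shape is more complex than any degree-1 curve, so deg p = 2.
2. Observable constraints: the curve avoids every integer y-axis point in the box; it misses every integer gridline on the x-axis.
3. Matching integer coefficients to the picture gives p.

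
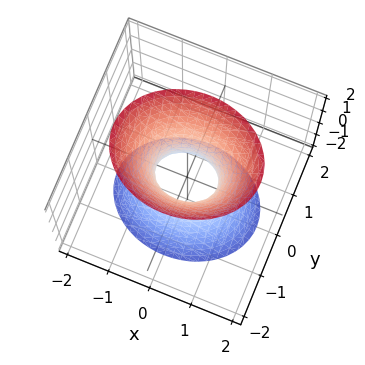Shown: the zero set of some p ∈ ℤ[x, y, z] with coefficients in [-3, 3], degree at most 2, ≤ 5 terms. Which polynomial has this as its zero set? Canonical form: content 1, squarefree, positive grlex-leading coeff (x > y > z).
2*x^2 + 3*y^2 - z^2 - 1

(a) Degree: an hourglass — one-sheet hyperboloid; a quadric, so deg p = 2.
(b) Symmetries: the z ↦ −z reflection is a symmetry, so z appears only in even powers; mirror symmetry y ↦ −y ⇒ only even powers of y; the x ↦ −x reflection is a symmetry, so x appears only in even powers.
(c) Against the integer gridlines: no z-intercept at any integer in the box.
(d) These observations pin down the coefficients.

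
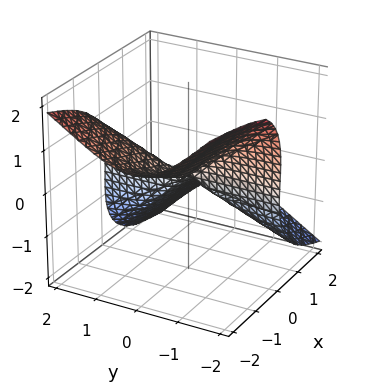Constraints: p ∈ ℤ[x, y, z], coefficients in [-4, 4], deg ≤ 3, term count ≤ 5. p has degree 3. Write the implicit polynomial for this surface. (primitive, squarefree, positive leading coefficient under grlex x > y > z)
x^3 + 2*x^2*z + 3*x*y^2 + y*z^2 + 2*z^3

(a) The degree is 3 — the shape is more complex than any degree-2 surface.
(b) From the visible intercepts: the visible y-axis segment lies entirely on the surface; it crosses the x-axis at the gridline x = 0.
(c) Putting this together gives p.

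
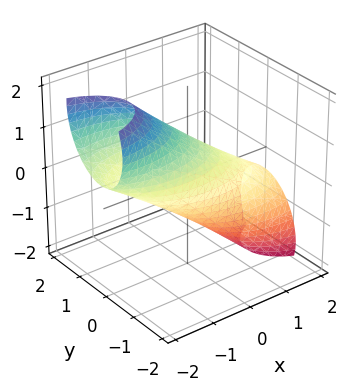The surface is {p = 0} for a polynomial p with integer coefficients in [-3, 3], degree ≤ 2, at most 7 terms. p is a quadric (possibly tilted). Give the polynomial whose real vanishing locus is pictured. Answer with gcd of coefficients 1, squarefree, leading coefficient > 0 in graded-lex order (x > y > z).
1. The degree is 2 — the shape is more complex than any degree-1 surface.
2. Checking where it meets the axes: among the integer gridlines, it crosses the z-axis at z ∈ {-1, 1}.
3. Assembling these constraints gives the stated polynomial.

x^2 + 3*x*z + 3*y^2 - y*z + 2*z^2 - 2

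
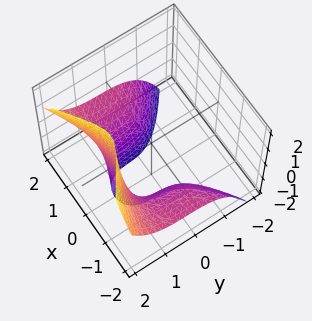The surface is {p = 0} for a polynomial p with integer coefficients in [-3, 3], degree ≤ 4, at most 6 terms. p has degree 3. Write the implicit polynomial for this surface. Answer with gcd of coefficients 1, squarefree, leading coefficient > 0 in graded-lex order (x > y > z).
(a) The degree is 3 — the shape is more complex than any degree-2 surface.
(b) Against the integer gridlines: it misses every integer gridline on the x-axis; the surface avoids every integer z-axis point in the box.
(c) Assembling these constraints gives the stated polynomial.

2*x^2*z - 2*y^3 + 2*y^2 - y + 2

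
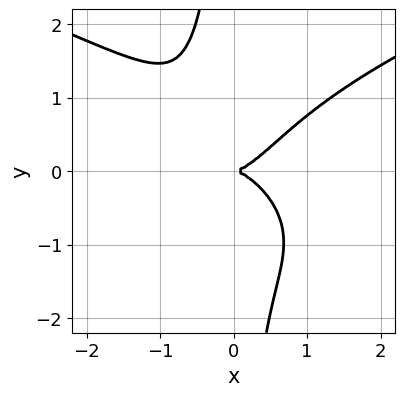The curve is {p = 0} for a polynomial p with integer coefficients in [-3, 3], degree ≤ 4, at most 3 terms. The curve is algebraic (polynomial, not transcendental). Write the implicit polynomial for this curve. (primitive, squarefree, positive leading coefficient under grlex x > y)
x*y^3 - x^3 + y^2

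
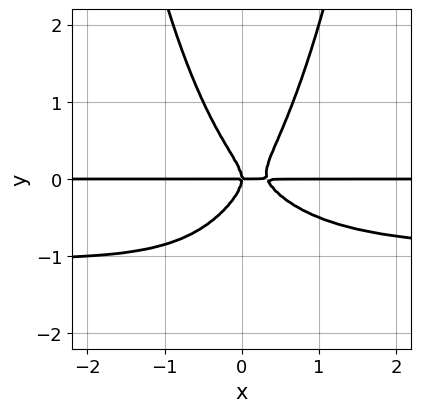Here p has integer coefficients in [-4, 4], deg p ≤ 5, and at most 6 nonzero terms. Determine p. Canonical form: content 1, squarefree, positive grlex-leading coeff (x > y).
3*x^2*y^2 + 3*x^2*y - 2*y^3 - x*y

deg p = 4.
Reading off the gridlines: the visible x-axis segment lies entirely on the curve; it meets the y-axis at y = 0 (among the integer gridlines).
Fitting integer coefficients to these (and the overall shape) gives p.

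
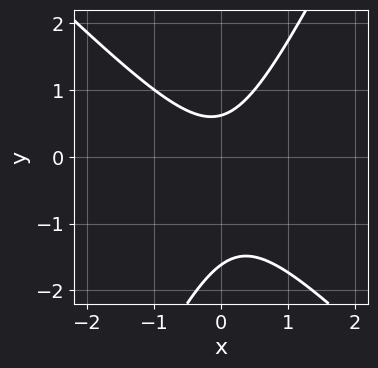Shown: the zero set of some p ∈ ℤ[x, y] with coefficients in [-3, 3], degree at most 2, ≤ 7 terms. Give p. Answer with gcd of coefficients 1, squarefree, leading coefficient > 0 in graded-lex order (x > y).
First, the degree is 2 — no degree-1 curve has this shape.
Then, checking where it meets the axes: no x-intercept at any integer in the box.
Finally, assembling these constraints gives the stated polynomial.

2*x^2 + x*y - y^2 - y + 1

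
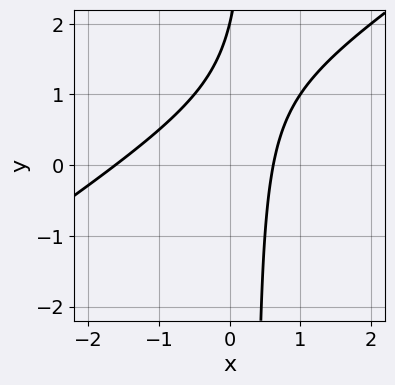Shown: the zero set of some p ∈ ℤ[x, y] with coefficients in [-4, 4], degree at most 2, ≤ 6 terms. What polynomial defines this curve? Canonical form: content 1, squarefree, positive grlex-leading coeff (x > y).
2*x^2 - 3*x*y + 2*x + y - 2

First, the degree is 2 — no degree-1 curve has this shape.
Next, from the visible intercepts: it meets the y-axis at y = 2 (among the integer gridlines).
Finally, together with the visible shape, these determine p as stated.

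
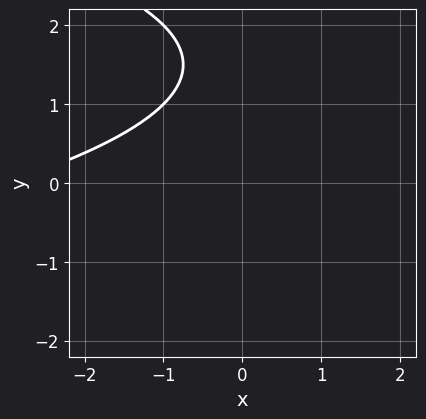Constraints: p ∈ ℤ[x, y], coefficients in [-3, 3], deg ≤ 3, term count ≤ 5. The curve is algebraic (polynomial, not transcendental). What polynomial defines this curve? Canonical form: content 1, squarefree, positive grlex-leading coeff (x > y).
y^2 + x - 3*y + 3

1. deg p = 2. No degree-1 curve has this shape.
2. Reading off the gridlines: it misses every integer gridline on the y-axis; the curve avoids every integer x-axis point in the box.
3. Solving for integer coefficients yields p as stated.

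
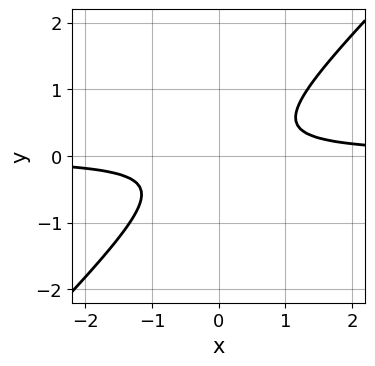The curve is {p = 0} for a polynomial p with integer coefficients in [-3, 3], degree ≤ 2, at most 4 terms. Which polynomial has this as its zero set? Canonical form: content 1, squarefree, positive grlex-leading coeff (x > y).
First, the degree is 2 — a generic line meets the curve in up to 2 points.
Next, from the axis intercepts and sections: no y-intercept at any integer in the box; no x-intercept at any integer in the box.
Finally, together with the visible shape, these determine p as stated.

3*x*y - 3*y^2 - 1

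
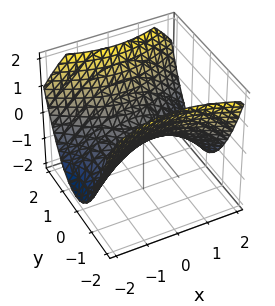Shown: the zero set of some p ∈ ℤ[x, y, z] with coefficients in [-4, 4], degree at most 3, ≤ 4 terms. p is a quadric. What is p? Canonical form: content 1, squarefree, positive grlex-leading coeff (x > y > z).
Degree: a saddle surface; a quadric, so deg p = 2.
Symmetries: it's symmetric under x → −x, forcing even powers of x; the y ↦ −y reflection is a symmetry, so y appears only in even powers.
Checking where it meets the axes: it crosses the x-axis at the gridline x = 0; one y-axis crossing is at y = 0.
The integer polynomial consistent with all of this is the stated p.

x^2 - 2*y^2 + 3*z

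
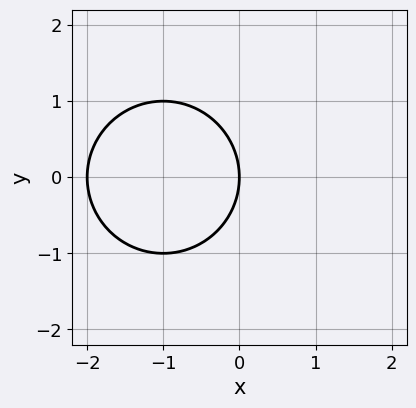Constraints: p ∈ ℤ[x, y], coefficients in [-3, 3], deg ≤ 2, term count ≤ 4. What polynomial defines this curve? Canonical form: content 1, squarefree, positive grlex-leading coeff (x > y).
x^2 + y^2 + 2*x

First, the degree is 2 — no degree-1 curve has this shape.
Next, symmetries: mirror symmetry y ↦ −y ⇒ only even powers of y.
Next, from the visible intercepts: it meets the y-axis at y = 0 (among the integer gridlines); the x-axis gridline crossings are at x ∈ {-2, 0}.
Finally, the integer polynomial consistent with all of this is the stated p.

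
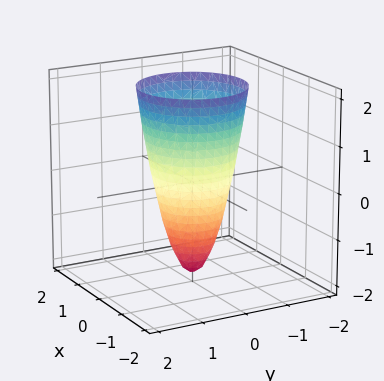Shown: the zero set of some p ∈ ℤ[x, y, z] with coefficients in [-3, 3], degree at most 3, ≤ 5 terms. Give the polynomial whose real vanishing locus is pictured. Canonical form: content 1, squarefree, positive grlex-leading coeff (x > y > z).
3*x^2 + 3*y^2 - z - 2

1. Degree: the shape is more complex than any degree-1 surface, so deg p = 2.
2. Symmetries: rotational symmetry about the z-axis ⇒ p depends on x, y only through x² + y².
3. Reading off the gridlines: a circular section at z = -1 has radius between 0 and 1; it crosses the z-axis at the gridline z = -2.
4. The integer polynomial consistent with all of this is the stated p.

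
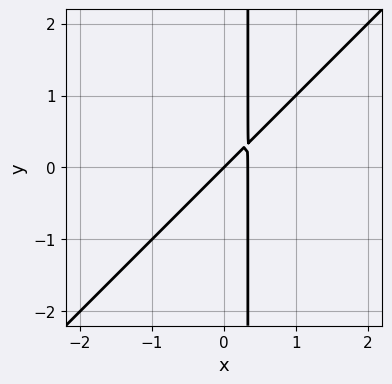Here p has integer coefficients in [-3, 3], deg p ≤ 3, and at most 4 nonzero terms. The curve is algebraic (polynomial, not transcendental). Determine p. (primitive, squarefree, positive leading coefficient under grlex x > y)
(a) Degree: the shape is more complex than any degree-1 curve, so deg p = 2.
(b) Observable constraints: it crosses the y-axis at the gridline y = 0; it meets the x-axis at x = 0 (among the integer gridlines).
(c) Fitting integer coefficients to these (and the overall shape) gives p.

3*x^2 - 3*x*y - x + y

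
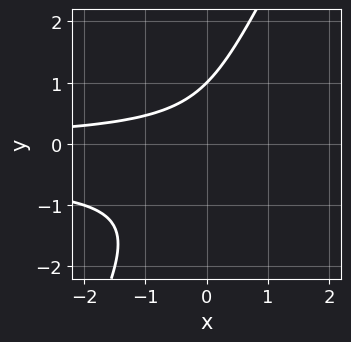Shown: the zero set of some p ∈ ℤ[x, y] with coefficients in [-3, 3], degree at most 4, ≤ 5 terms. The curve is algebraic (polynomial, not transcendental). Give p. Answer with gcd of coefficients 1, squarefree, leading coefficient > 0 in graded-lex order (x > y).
First, the degree is 3 — a generic line meets the curve in up to 3 points.
Then, observable constraints: no x-intercept at any integer in the box; one y-axis crossing is at y = 1.
Finally, the integer polynomial consistent with all of this is the stated p.

2*x*y^2 - y^3 + x*y + 1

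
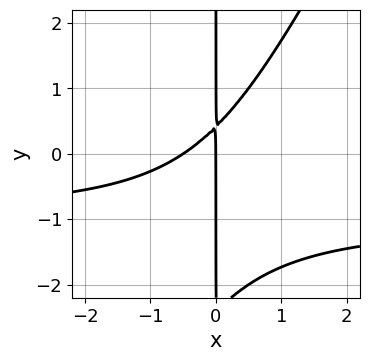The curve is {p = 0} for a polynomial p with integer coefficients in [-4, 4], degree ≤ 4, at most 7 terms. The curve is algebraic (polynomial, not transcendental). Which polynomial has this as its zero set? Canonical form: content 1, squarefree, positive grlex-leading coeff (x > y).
2*x^2*y - x*y^2 + 2*x^2 - 2*x*y + x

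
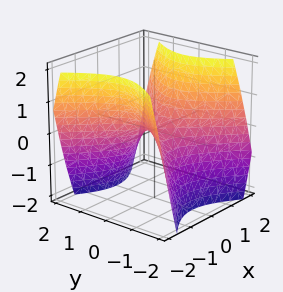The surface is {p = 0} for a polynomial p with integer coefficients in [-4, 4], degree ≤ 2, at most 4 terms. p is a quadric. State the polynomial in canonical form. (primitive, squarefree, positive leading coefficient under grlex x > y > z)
x^2 - y^2 - z

1. Degree: a saddle surface; a quadric, so deg p = 2.
2. Symmetries: mirror symmetry x ↦ −x ⇒ only even powers of x; mirror symmetry y ↦ −y ⇒ only even powers of y.
3. Checking where it meets the axes: it meets the y-axis at y = 0 (among the integer gridlines); one z-axis crossing is at z = 0; one x-axis crossing is at x = 0.
4. The integer polynomial consistent with all of this is the stated p.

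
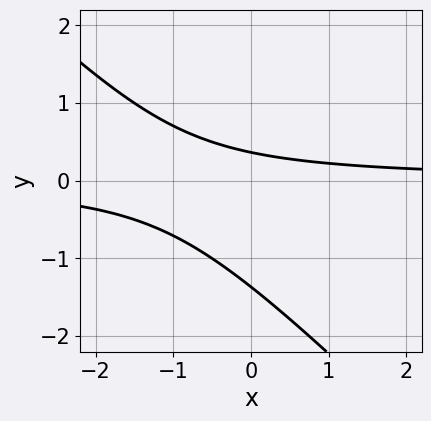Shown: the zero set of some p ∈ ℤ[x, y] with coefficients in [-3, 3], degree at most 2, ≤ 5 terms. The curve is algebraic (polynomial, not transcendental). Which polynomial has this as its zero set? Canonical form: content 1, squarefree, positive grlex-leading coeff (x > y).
2*x*y + 2*y^2 + 2*y - 1

(a) Degree: the shape is more complex than any degree-1 curve, so deg p = 2.
(b) Checking where it meets the axes: the curve avoids every integer x-axis point in the box.
(c) These observations pin down the coefficients.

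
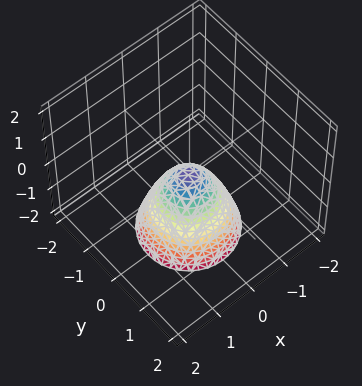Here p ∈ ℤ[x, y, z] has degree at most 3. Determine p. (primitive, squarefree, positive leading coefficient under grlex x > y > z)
1. Degree: a single bowl opening along one axis; a quadric, so deg p = 2.
2. Symmetries: rotational symmetry about the z-axis ⇒ p depends on x, y only through x² + y².
3. Checking where it meets the axes: it crosses the x-axis at the gridline x = 0; it crosses the y-axis at the gridline y = 0; a circular section at z = -2 has radius between 1 and 2.
4. Solving for integer coefficients yields p as stated.

3*x^2 + 3*y^2 + 2*z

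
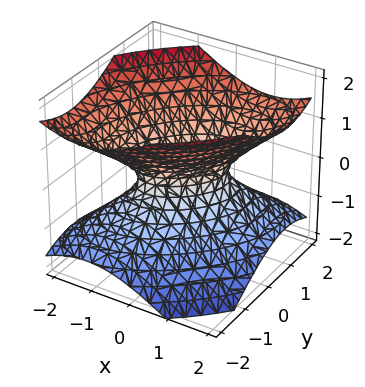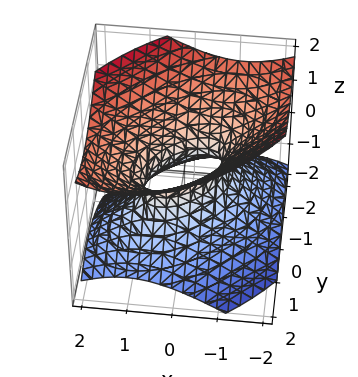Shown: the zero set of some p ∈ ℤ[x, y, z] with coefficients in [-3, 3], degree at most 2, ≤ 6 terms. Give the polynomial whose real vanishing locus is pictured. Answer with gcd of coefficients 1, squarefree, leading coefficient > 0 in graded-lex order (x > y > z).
2*x^2 - 2*x*y + 2*y^2 - 3*z^2 - 1

1. deg p = 2. No degree-1 surface has this shape.
2. From the visible intercepts: no z-intercept at any integer in the box.
3. These observations pin down the coefficients.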